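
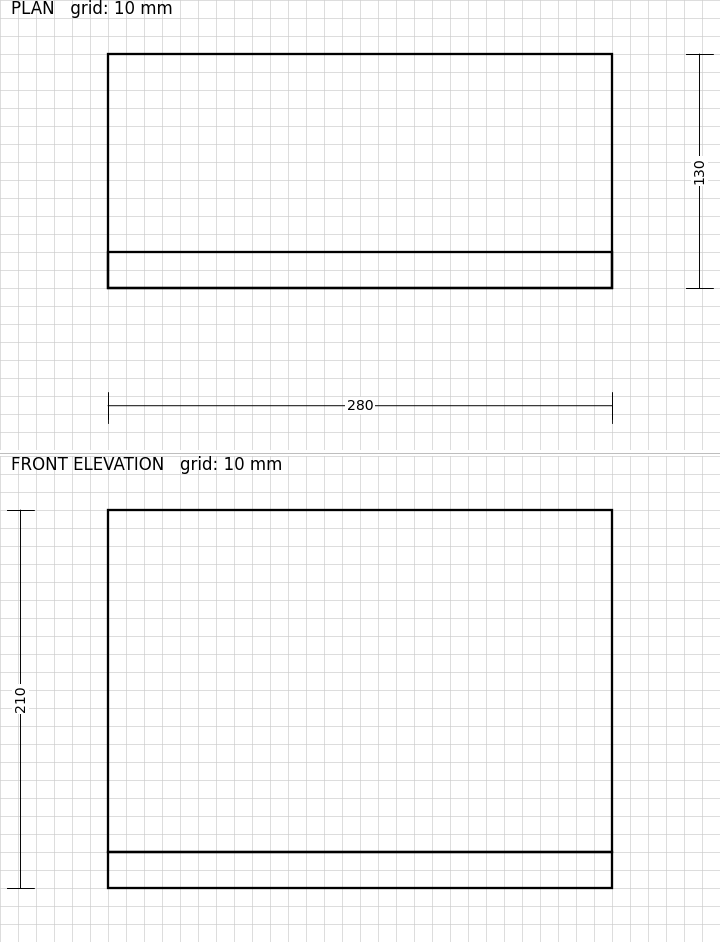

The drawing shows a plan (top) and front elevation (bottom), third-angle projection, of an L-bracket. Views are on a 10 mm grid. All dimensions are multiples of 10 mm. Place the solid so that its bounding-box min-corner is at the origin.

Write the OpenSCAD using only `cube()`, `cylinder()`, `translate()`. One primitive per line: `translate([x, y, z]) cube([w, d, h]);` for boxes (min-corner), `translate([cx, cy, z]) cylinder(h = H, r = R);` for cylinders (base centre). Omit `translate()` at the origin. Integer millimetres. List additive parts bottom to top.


cube([280, 130, 20]);
translate([0, 0, 20]) cube([280, 20, 190]);


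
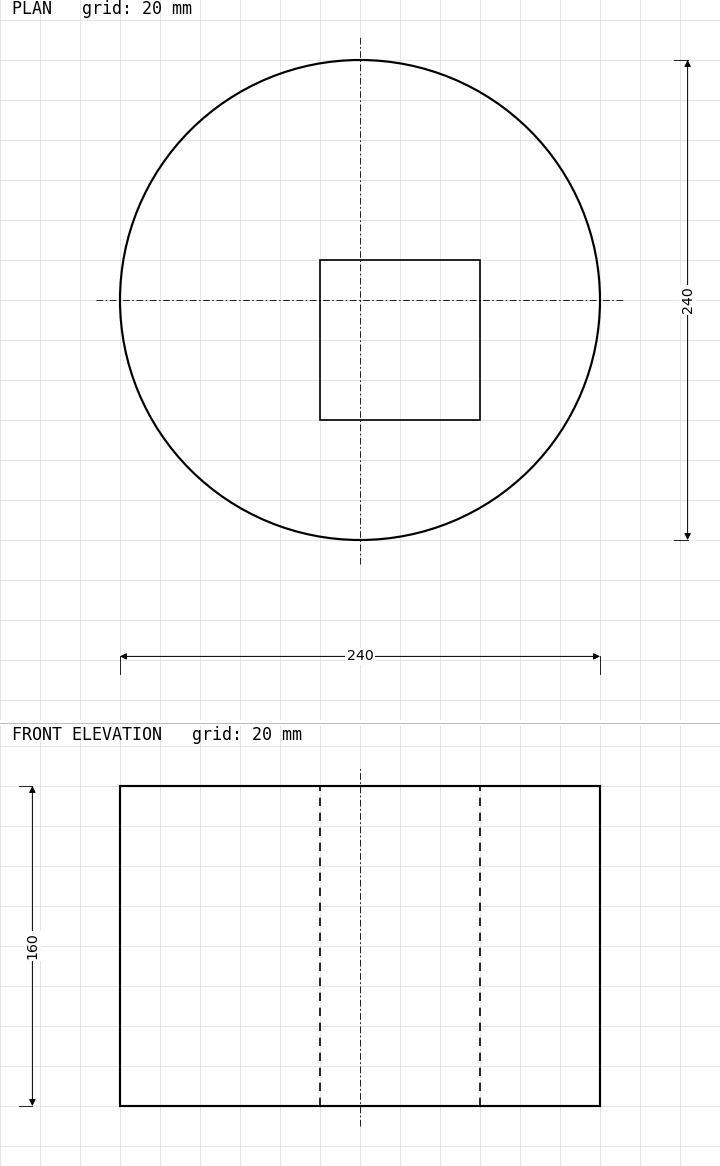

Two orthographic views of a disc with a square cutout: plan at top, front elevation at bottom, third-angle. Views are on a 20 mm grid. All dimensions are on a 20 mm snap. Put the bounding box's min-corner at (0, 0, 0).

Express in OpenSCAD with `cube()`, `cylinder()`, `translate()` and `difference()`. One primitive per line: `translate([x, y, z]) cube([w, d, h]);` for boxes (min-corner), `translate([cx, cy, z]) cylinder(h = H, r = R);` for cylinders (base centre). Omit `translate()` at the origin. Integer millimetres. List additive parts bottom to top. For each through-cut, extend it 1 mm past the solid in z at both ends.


difference() {
  translate([120, 120, 0]) cylinder(h = 160, r = 120);
  translate([100, 60, -1]) cube([80, 80, 162]);
}


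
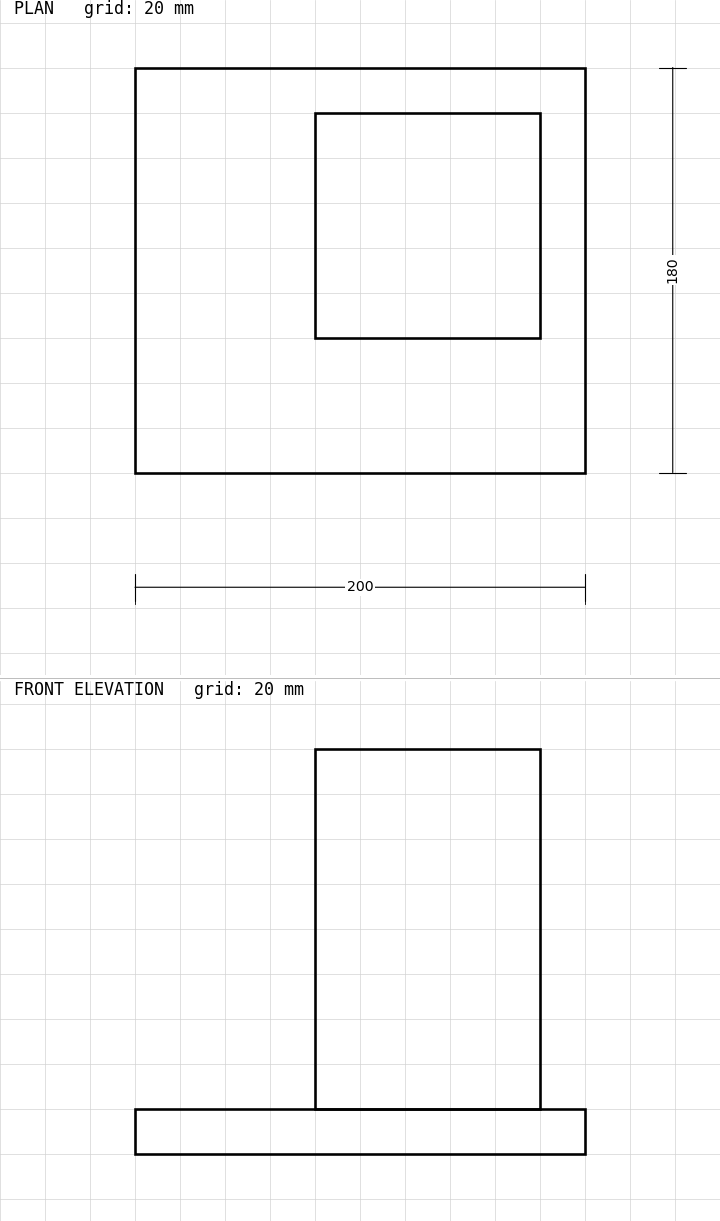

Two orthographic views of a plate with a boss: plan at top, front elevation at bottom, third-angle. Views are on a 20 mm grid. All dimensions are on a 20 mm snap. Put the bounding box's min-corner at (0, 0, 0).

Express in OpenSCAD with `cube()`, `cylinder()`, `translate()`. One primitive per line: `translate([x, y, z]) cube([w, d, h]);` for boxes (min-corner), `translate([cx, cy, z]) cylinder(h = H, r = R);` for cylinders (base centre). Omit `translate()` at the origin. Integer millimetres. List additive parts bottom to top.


cube([200, 180, 20]);
translate([80, 60, 20]) cube([100, 100, 160]);


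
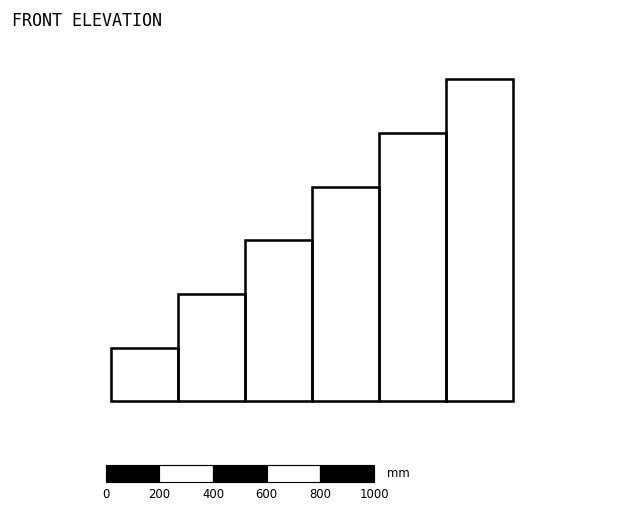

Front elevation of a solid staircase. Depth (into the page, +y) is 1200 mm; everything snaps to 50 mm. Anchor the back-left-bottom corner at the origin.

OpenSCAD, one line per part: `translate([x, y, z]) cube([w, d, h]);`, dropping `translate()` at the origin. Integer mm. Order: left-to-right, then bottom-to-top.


cube([250, 1200, 200]);
translate([250, 0, 0]) cube([250, 1200, 400]);
translate([500, 0, 0]) cube([250, 1200, 600]);
translate([750, 0, 0]) cube([250, 1200, 800]);
translate([1000, 0, 0]) cube([250, 1200, 1000]);
translate([1250, 0, 0]) cube([250, 1200, 1200]);


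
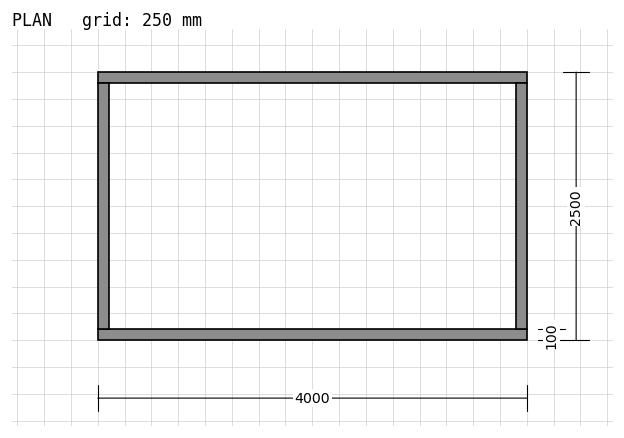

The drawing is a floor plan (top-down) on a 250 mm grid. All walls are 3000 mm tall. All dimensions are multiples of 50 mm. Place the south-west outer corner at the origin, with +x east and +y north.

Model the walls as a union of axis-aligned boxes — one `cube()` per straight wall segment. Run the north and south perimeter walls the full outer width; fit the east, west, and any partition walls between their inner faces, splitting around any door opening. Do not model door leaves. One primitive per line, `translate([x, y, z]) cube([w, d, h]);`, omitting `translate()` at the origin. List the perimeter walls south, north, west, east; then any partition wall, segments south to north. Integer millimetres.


cube([4000, 100, 3000]);
translate([0, 2400, 0]) cube([4000, 100, 3000]);
translate([0, 100, 0]) cube([100, 2300, 3000]);
translate([3900, 100, 0]) cube([100, 2300, 3000]);


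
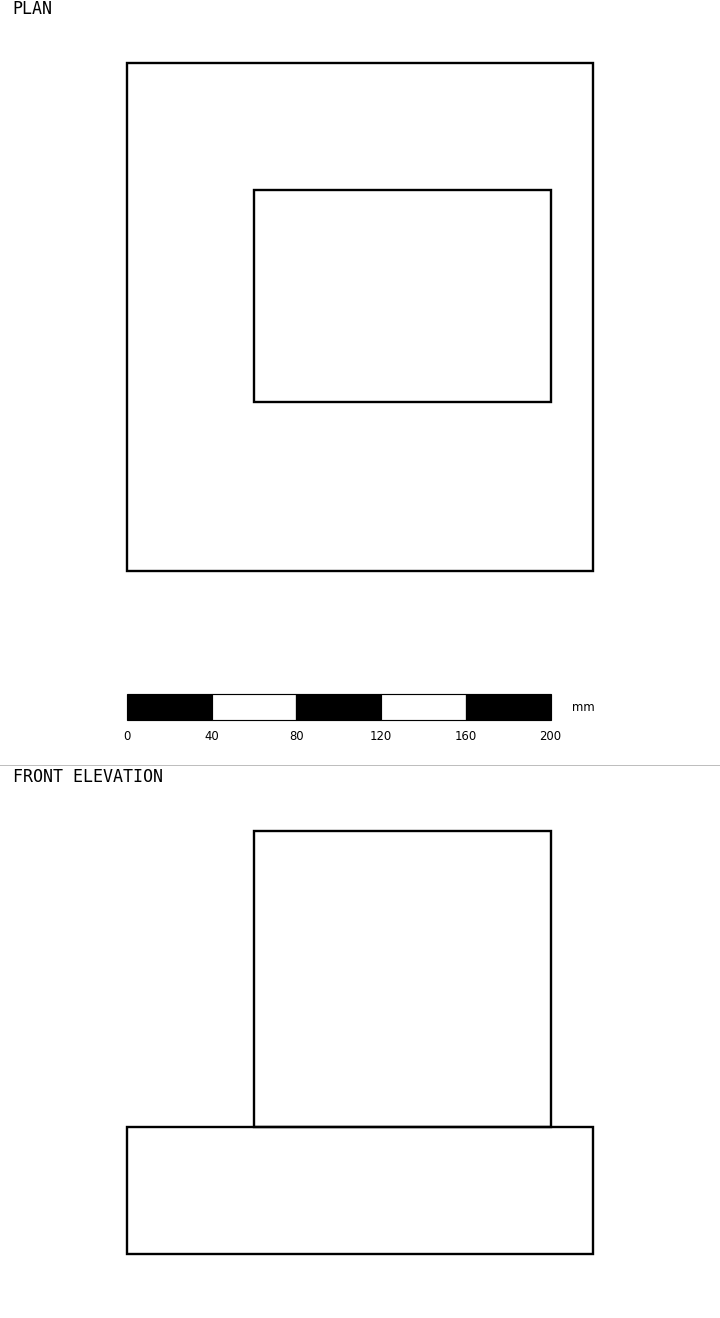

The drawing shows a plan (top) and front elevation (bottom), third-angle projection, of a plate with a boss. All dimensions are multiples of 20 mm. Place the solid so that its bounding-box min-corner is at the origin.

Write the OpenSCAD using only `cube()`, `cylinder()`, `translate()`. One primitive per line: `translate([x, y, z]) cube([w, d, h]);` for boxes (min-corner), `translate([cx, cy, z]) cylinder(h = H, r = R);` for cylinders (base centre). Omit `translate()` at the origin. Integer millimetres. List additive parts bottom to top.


cube([220, 240, 60]);
translate([60, 80, 60]) cube([140, 100, 140]);


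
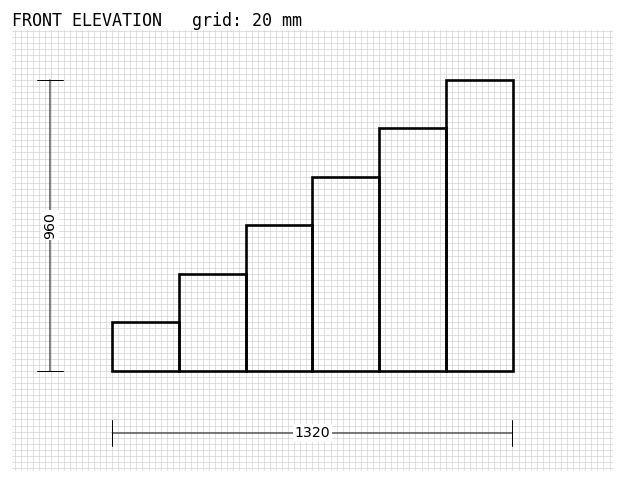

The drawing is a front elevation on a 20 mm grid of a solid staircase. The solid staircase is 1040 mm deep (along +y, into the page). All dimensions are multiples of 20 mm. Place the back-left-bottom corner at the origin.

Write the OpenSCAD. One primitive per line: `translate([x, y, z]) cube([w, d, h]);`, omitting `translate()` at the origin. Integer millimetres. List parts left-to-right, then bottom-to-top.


cube([220, 1040, 160]);
translate([220, 0, 0]) cube([220, 1040, 320]);
translate([440, 0, 0]) cube([220, 1040, 480]);
translate([660, 0, 0]) cube([220, 1040, 640]);
translate([880, 0, 0]) cube([220, 1040, 800]);
translate([1100, 0, 0]) cube([220, 1040, 960]);


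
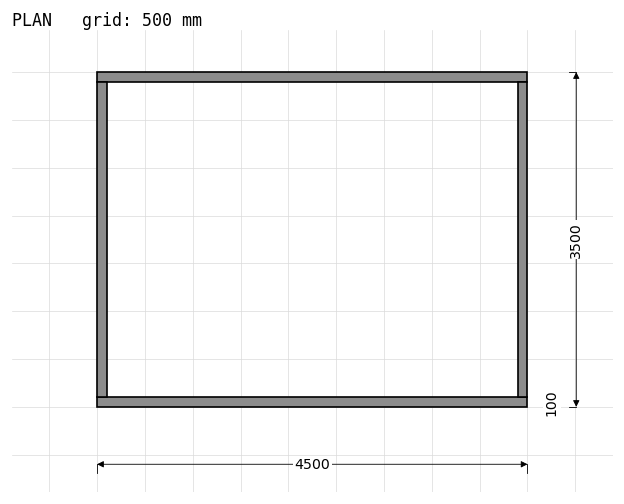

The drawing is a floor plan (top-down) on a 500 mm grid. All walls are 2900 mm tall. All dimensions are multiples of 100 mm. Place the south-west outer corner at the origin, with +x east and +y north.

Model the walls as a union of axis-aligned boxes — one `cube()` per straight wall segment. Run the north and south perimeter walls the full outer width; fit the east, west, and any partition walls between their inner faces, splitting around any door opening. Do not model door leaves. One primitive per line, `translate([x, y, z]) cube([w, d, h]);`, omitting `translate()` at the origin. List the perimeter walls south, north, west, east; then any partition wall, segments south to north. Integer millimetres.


cube([4500, 100, 2900]);
translate([0, 3400, 0]) cube([4500, 100, 2900]);
translate([0, 100, 0]) cube([100, 3300, 2900]);
translate([4400, 100, 0]) cube([100, 3300, 2900]);


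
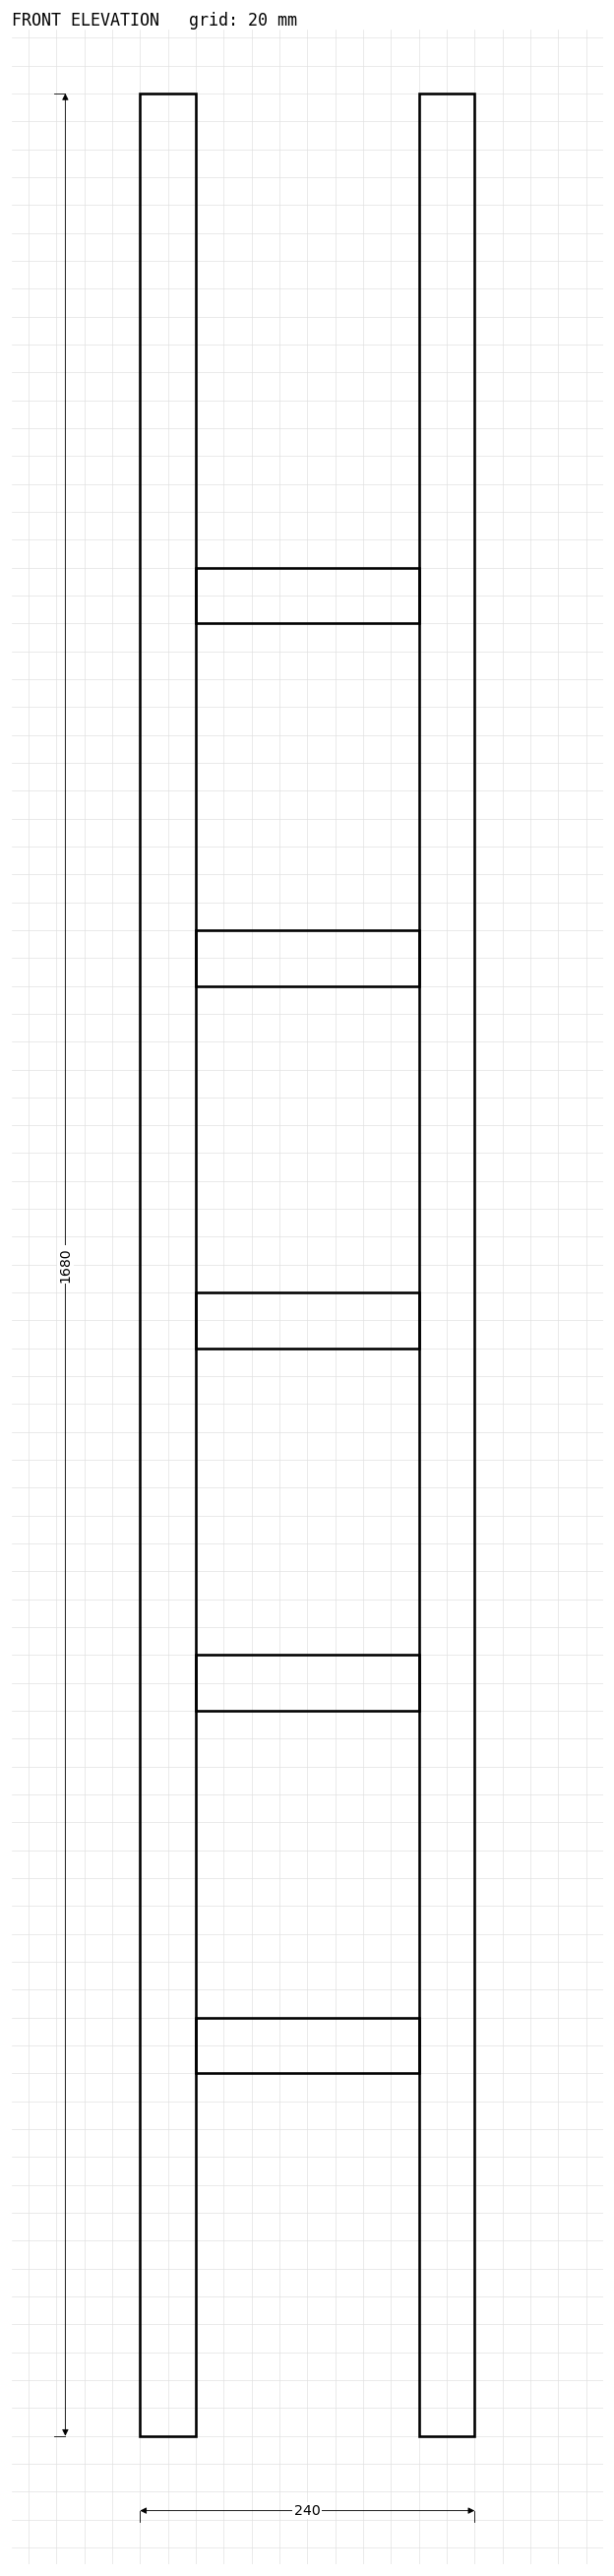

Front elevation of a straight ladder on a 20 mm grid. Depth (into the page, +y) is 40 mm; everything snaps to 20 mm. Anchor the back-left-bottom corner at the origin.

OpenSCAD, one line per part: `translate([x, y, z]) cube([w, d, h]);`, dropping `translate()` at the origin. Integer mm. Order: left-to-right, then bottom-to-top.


cube([40, 40, 1680]);
translate([40, 0, 260]) cube([160, 40, 40]);
translate([40, 0, 520]) cube([160, 40, 40]);
translate([40, 0, 780]) cube([160, 40, 40]);
translate([40, 0, 1040]) cube([160, 40, 40]);
translate([40, 0, 1300]) cube([160, 40, 40]);
translate([200, 0, 0]) cube([40, 40, 1680]);


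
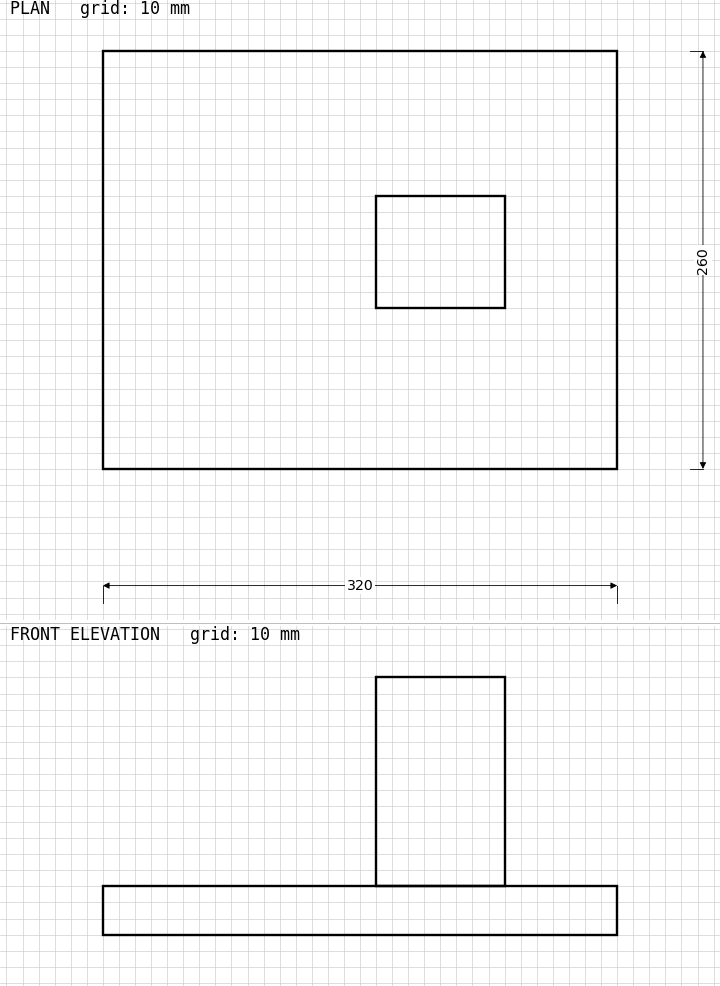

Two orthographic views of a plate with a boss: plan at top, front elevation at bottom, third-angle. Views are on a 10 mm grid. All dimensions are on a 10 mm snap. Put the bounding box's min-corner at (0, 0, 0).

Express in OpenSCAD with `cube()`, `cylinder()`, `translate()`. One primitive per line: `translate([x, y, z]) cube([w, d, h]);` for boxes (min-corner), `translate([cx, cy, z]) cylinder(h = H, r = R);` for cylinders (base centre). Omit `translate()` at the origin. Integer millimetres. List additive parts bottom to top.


cube([320, 260, 30]);
translate([170, 100, 30]) cube([80, 70, 130]);


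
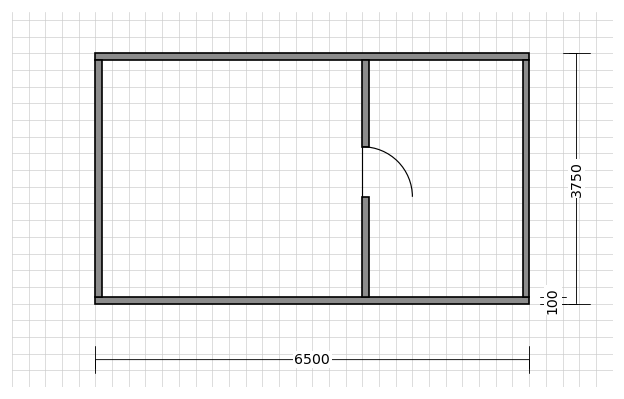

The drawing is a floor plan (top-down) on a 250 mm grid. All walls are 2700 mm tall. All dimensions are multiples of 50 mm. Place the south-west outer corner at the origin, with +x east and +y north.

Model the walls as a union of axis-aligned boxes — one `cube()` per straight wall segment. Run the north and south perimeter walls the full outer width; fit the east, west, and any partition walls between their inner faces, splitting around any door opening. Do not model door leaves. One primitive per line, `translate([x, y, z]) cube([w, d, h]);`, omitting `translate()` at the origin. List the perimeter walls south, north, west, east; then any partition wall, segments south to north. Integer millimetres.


cube([6500, 100, 2700]);
translate([0, 3650, 0]) cube([6500, 100, 2700]);
translate([0, 100, 0]) cube([100, 3550, 2700]);
translate([6400, 100, 0]) cube([100, 3550, 2700]);
translate([4000, 100, 0]) cube([100, 1500, 2700]);
translate([4000, 2350, 0]) cube([100, 1300, 2700]);


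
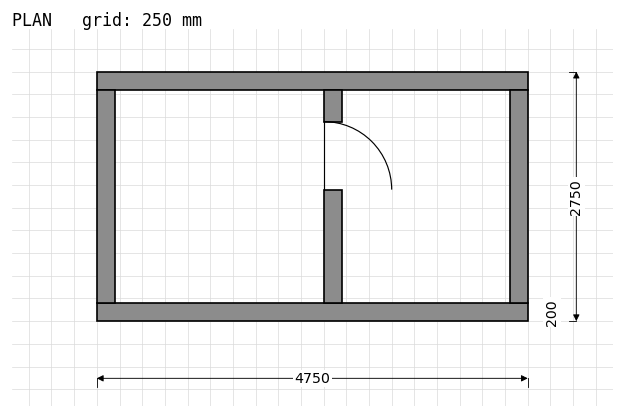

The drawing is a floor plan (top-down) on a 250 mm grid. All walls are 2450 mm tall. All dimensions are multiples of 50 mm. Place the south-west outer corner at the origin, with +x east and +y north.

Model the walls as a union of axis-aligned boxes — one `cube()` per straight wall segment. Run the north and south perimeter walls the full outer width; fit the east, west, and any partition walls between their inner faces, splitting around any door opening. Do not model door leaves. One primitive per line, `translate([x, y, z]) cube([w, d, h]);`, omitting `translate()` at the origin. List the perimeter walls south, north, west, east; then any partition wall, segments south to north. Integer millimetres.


cube([4750, 200, 2450]);
translate([0, 2550, 0]) cube([4750, 200, 2450]);
translate([0, 200, 0]) cube([200, 2350, 2450]);
translate([4550, 200, 0]) cube([200, 2350, 2450]);
translate([2500, 200, 0]) cube([200, 1250, 2450]);
translate([2500, 2200, 0]) cube([200, 350, 2450]);


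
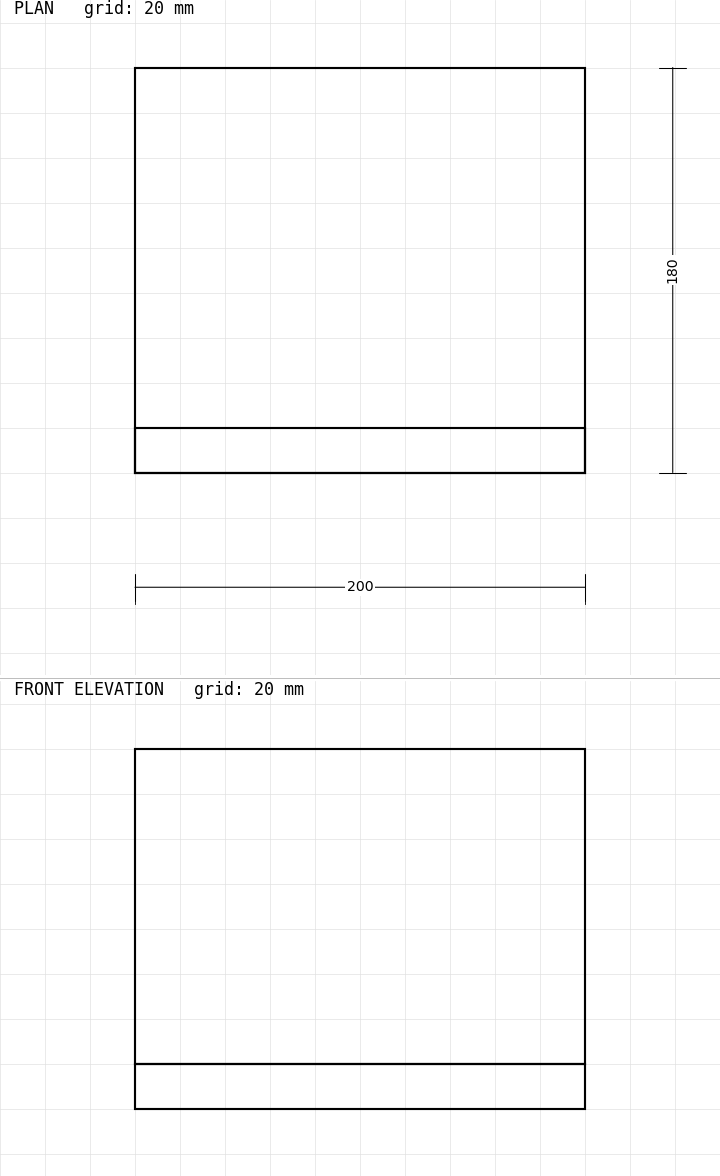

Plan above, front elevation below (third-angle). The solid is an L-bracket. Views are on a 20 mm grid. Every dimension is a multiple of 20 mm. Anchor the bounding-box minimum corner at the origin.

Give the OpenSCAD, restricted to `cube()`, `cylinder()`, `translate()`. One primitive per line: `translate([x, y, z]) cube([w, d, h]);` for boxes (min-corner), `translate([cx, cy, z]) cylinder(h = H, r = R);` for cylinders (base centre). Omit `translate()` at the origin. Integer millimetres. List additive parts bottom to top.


cube([200, 180, 20]);
translate([0, 0, 20]) cube([200, 20, 140]);


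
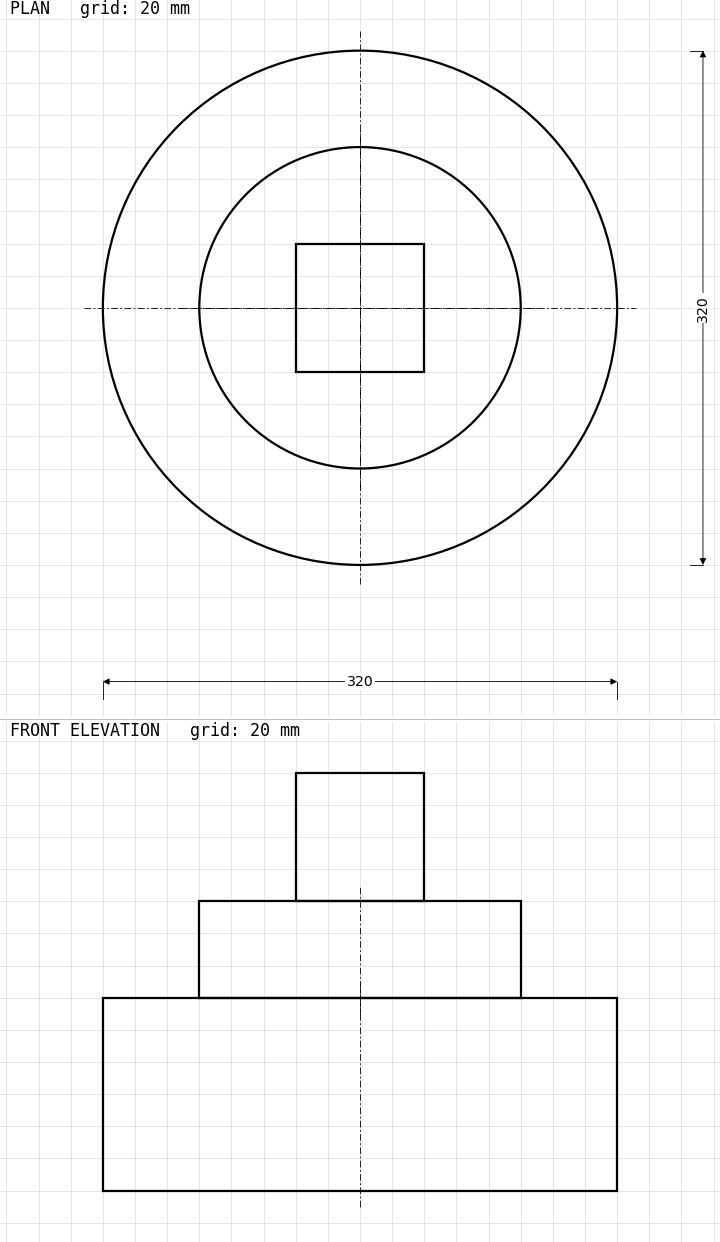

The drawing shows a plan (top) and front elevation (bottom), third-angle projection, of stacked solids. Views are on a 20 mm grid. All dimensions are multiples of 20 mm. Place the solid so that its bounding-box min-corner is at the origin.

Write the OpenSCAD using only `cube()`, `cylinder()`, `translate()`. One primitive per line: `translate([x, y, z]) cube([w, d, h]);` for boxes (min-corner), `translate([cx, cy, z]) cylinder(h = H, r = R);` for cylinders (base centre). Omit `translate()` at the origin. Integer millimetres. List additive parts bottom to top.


translate([160, 160, 0]) cylinder(h = 120, r = 160);
translate([160, 160, 120]) cylinder(h = 60, r = 100);
translate([120, 120, 180]) cube([80, 80, 80]);


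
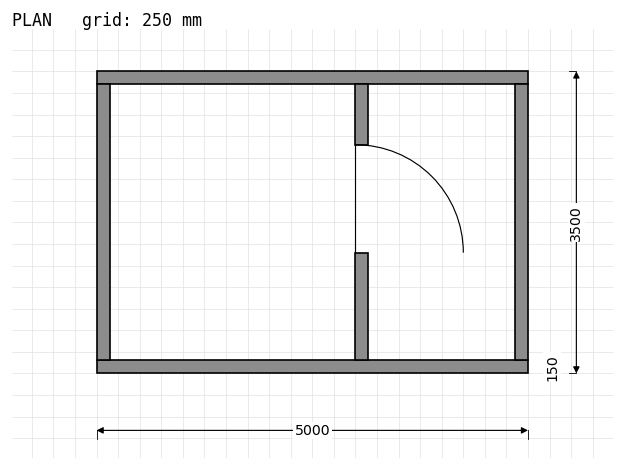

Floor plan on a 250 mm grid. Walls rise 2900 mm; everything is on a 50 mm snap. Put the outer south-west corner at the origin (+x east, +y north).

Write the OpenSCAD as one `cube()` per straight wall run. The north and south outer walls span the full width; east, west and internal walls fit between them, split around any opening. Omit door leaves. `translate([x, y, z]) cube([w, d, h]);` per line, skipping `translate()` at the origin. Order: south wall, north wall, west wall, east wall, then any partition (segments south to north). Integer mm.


cube([5000, 150, 2900]);
translate([0, 3350, 0]) cube([5000, 150, 2900]);
translate([0, 150, 0]) cube([150, 3200, 2900]);
translate([4850, 150, 0]) cube([150, 3200, 2900]);
translate([3000, 150, 0]) cube([150, 1250, 2900]);
translate([3000, 2650, 0]) cube([150, 700, 2900]);


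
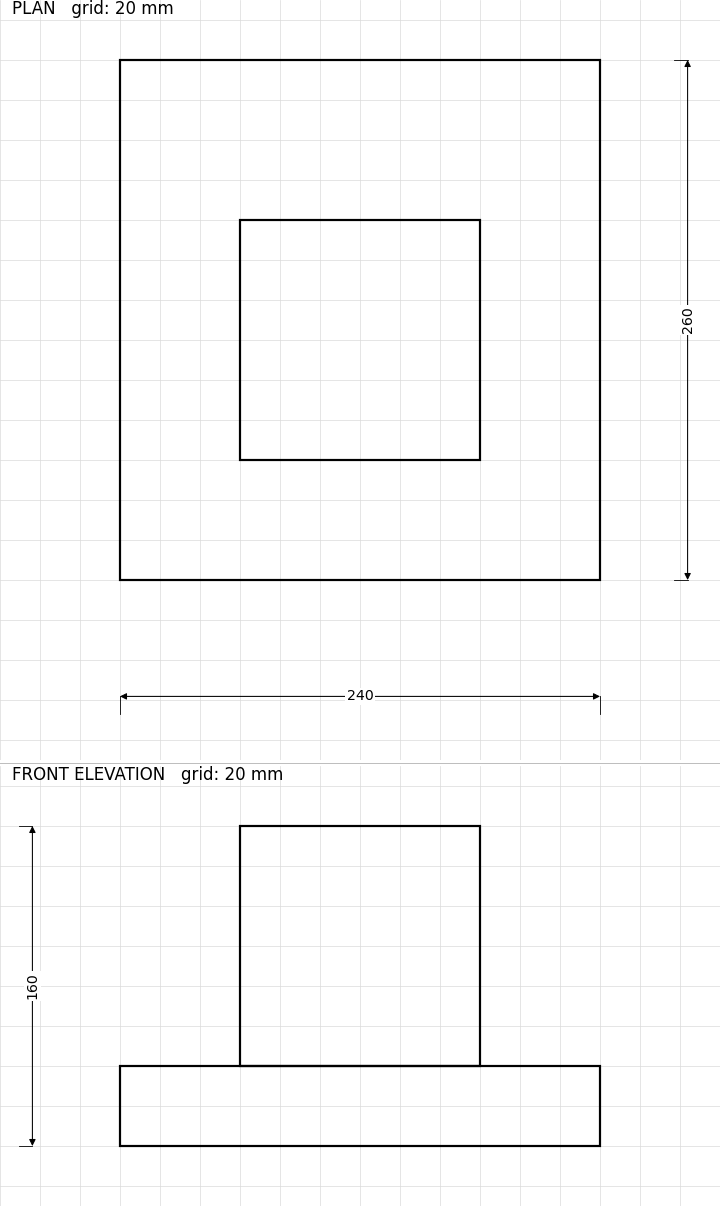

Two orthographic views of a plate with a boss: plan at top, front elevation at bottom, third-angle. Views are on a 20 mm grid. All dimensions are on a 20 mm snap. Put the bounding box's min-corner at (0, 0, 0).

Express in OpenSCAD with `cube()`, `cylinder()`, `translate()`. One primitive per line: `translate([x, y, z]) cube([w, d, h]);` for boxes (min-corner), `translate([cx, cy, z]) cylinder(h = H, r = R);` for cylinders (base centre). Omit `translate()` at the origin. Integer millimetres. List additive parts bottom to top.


cube([240, 260, 40]);
translate([60, 60, 40]) cube([120, 120, 120]);


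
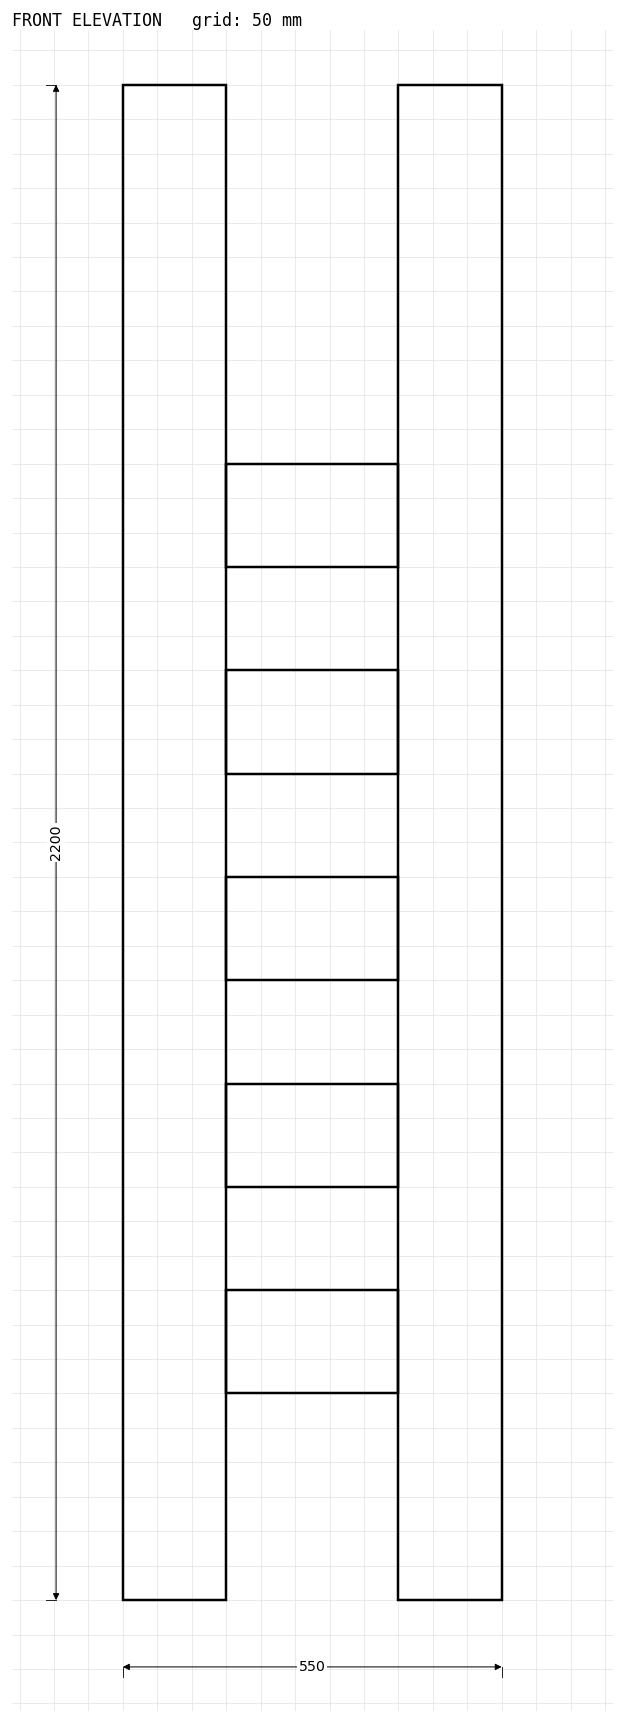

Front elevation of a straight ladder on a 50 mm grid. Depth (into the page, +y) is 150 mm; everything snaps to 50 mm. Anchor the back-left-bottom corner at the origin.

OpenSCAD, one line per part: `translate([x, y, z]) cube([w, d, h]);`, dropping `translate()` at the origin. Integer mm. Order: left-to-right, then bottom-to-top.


cube([150, 150, 2200]);
translate([150, 0, 300]) cube([250, 150, 150]);
translate([150, 0, 600]) cube([250, 150, 150]);
translate([150, 0, 900]) cube([250, 150, 150]);
translate([150, 0, 1200]) cube([250, 150, 150]);
translate([150, 0, 1500]) cube([250, 150, 150]);
translate([400, 0, 0]) cube([150, 150, 2200]);


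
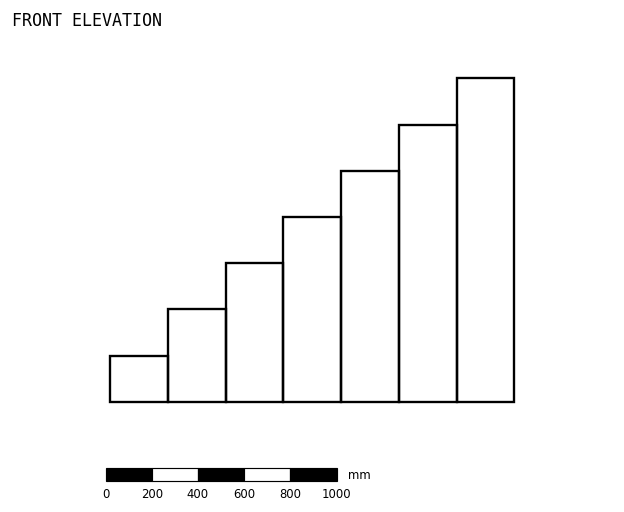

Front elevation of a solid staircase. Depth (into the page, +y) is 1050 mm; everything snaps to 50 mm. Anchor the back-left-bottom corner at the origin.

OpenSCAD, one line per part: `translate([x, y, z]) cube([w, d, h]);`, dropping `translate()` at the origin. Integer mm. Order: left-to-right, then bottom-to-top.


cube([250, 1050, 200]);
translate([250, 0, 0]) cube([250, 1050, 400]);
translate([500, 0, 0]) cube([250, 1050, 600]);
translate([750, 0, 0]) cube([250, 1050, 800]);
translate([1000, 0, 0]) cube([250, 1050, 1000]);
translate([1250, 0, 0]) cube([250, 1050, 1200]);
translate([1500, 0, 0]) cube([250, 1050, 1400]);


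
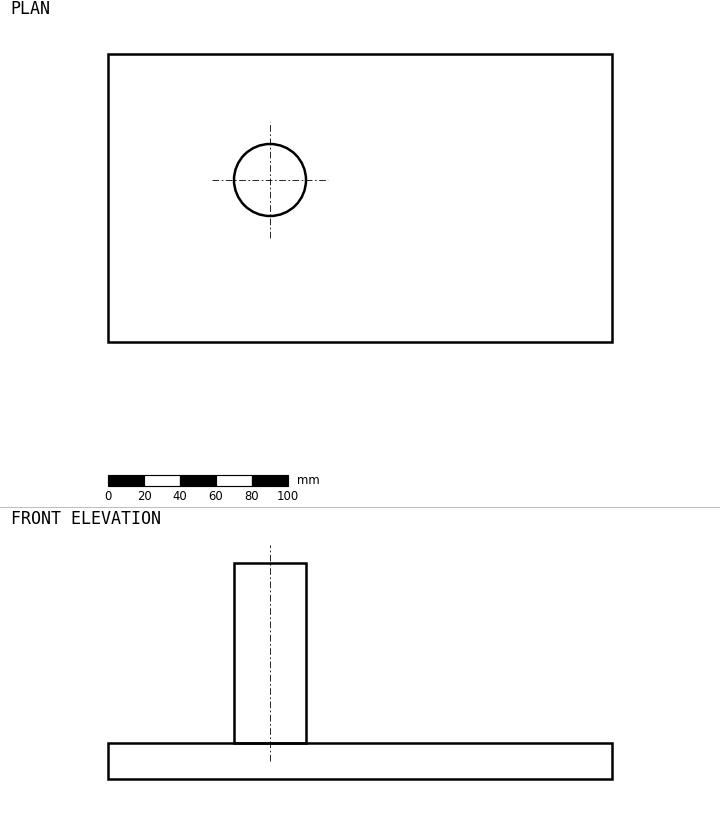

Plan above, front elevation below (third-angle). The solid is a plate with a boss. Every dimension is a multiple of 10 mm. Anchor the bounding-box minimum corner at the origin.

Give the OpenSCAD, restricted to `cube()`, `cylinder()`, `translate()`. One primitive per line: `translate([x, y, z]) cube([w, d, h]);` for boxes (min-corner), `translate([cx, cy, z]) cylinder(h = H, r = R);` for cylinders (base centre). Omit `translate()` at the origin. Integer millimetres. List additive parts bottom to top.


cube([280, 160, 20]);
translate([90, 90, 20]) cylinder(h = 100, r = 20);


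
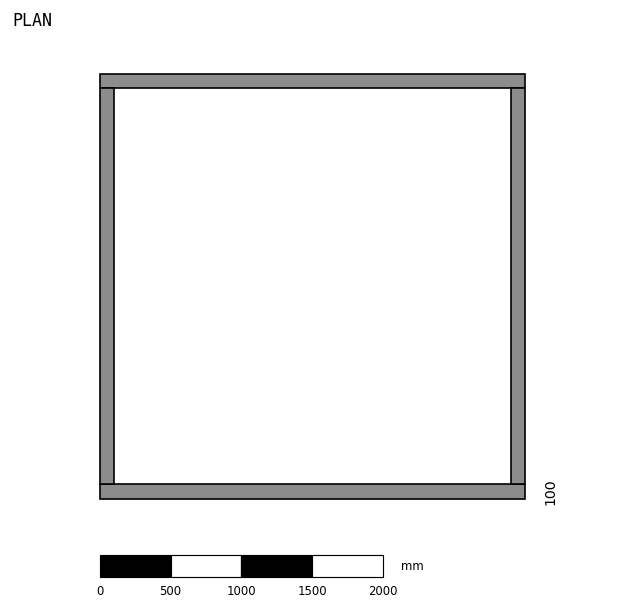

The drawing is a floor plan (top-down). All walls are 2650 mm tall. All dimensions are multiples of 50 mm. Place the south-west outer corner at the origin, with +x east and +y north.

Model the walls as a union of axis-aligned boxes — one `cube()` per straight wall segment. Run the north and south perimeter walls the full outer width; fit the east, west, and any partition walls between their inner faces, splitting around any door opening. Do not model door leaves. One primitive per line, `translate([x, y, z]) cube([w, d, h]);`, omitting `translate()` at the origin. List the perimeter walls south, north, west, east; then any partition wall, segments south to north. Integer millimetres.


cube([3000, 100, 2650]);
translate([0, 2900, 0]) cube([3000, 100, 2650]);
translate([0, 100, 0]) cube([100, 2800, 2650]);
translate([2900, 100, 0]) cube([100, 2800, 2650]);


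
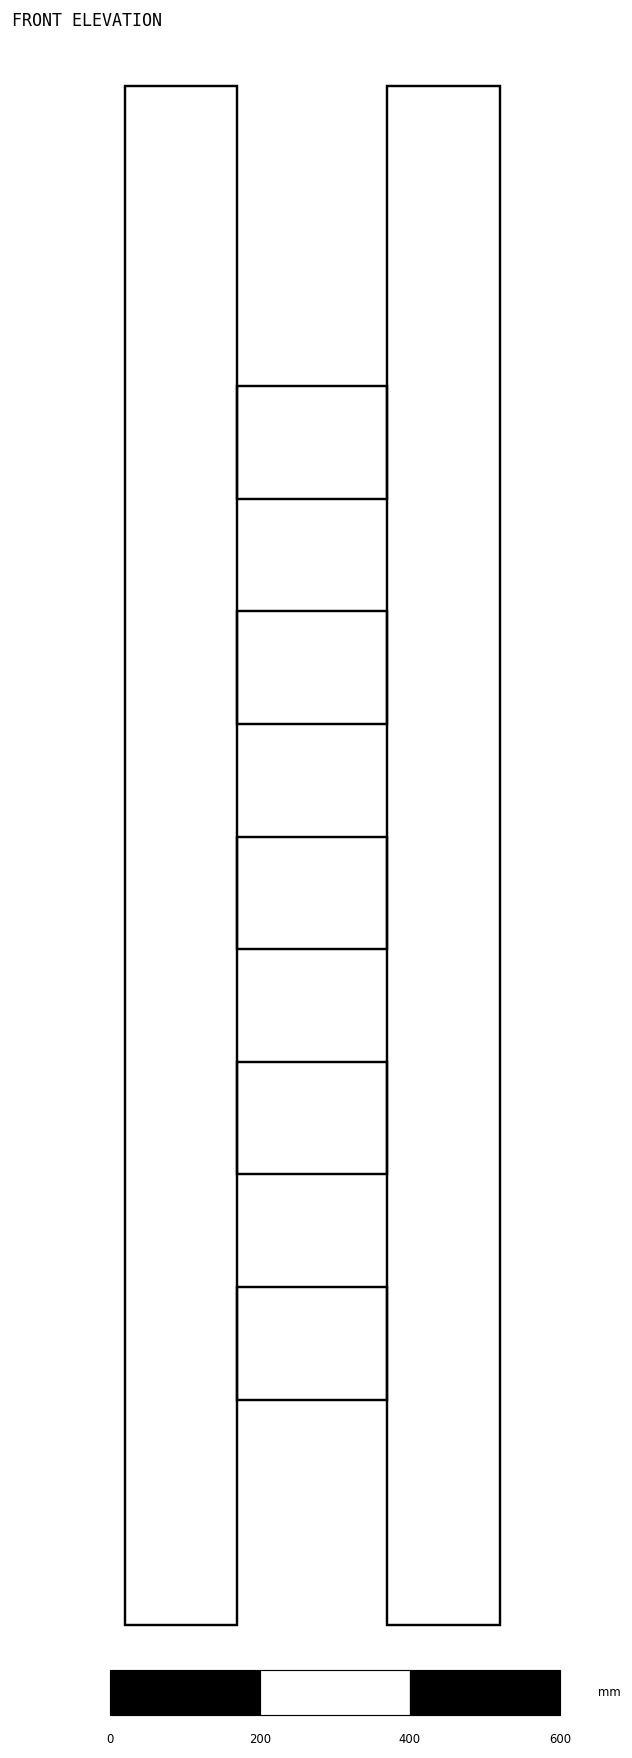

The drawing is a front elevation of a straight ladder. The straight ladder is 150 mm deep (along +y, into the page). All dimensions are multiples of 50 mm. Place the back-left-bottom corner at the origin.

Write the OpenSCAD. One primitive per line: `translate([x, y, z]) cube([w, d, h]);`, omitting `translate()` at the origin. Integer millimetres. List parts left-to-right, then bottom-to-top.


cube([150, 150, 2050]);
translate([150, 0, 300]) cube([200, 150, 150]);
translate([150, 0, 600]) cube([200, 150, 150]);
translate([150, 0, 900]) cube([200, 150, 150]);
translate([150, 0, 1200]) cube([200, 150, 150]);
translate([150, 0, 1500]) cube([200, 150, 150]);
translate([350, 0, 0]) cube([150, 150, 2050]);


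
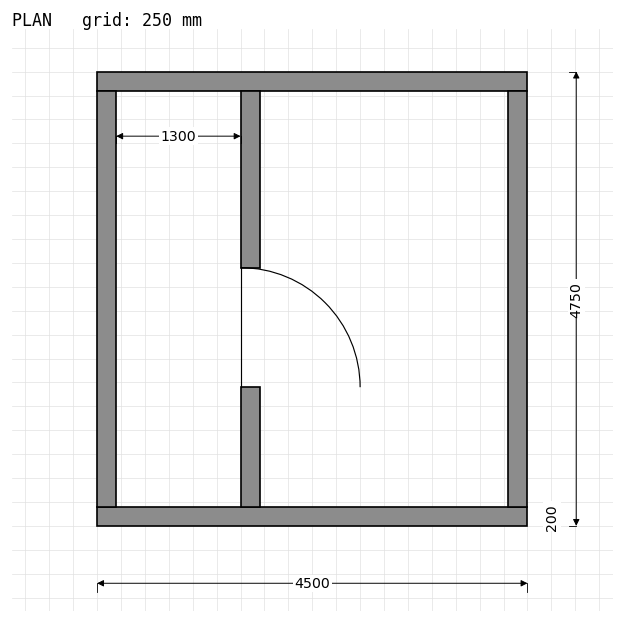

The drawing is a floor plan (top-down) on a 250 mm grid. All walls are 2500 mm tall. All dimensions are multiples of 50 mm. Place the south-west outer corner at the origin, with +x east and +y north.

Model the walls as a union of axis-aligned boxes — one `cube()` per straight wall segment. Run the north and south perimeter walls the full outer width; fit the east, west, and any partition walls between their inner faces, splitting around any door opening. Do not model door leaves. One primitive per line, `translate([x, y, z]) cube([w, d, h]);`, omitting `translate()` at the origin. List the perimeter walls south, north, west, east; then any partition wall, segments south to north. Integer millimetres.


cube([4500, 200, 2500]);
translate([0, 4550, 0]) cube([4500, 200, 2500]);
translate([0, 200, 0]) cube([200, 4350, 2500]);
translate([4300, 200, 0]) cube([200, 4350, 2500]);
translate([1500, 200, 0]) cube([200, 1250, 2500]);
translate([1500, 2700, 0]) cube([200, 1850, 2500]);


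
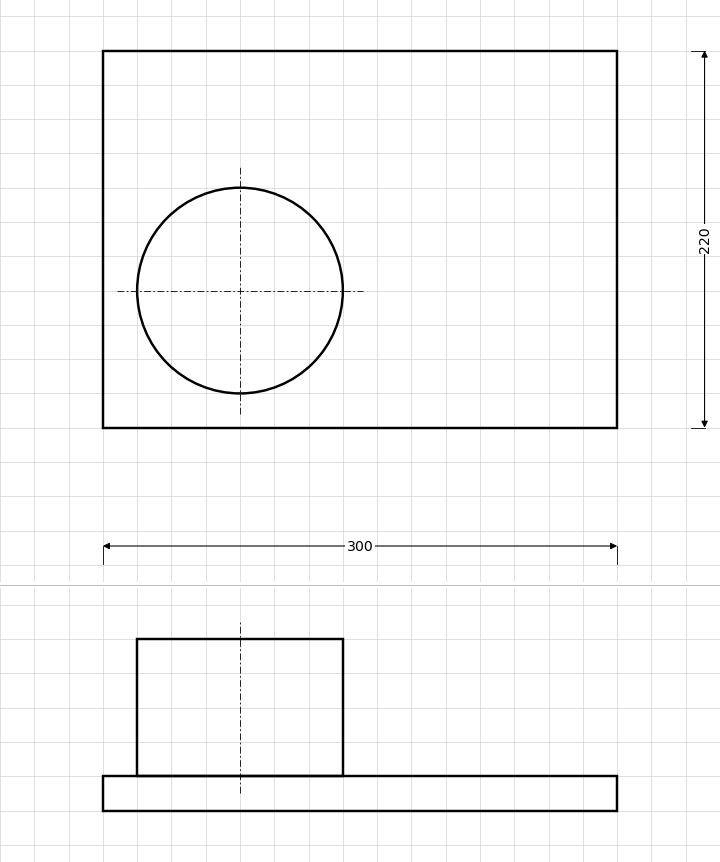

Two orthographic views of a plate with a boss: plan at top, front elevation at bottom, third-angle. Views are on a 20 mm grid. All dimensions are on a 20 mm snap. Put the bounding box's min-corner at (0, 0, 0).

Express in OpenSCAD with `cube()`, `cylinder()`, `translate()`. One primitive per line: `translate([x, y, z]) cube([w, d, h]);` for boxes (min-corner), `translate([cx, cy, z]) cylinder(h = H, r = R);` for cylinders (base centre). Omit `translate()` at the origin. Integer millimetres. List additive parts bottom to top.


cube([300, 220, 20]);
translate([80, 80, 20]) cylinder(h = 80, r = 60);


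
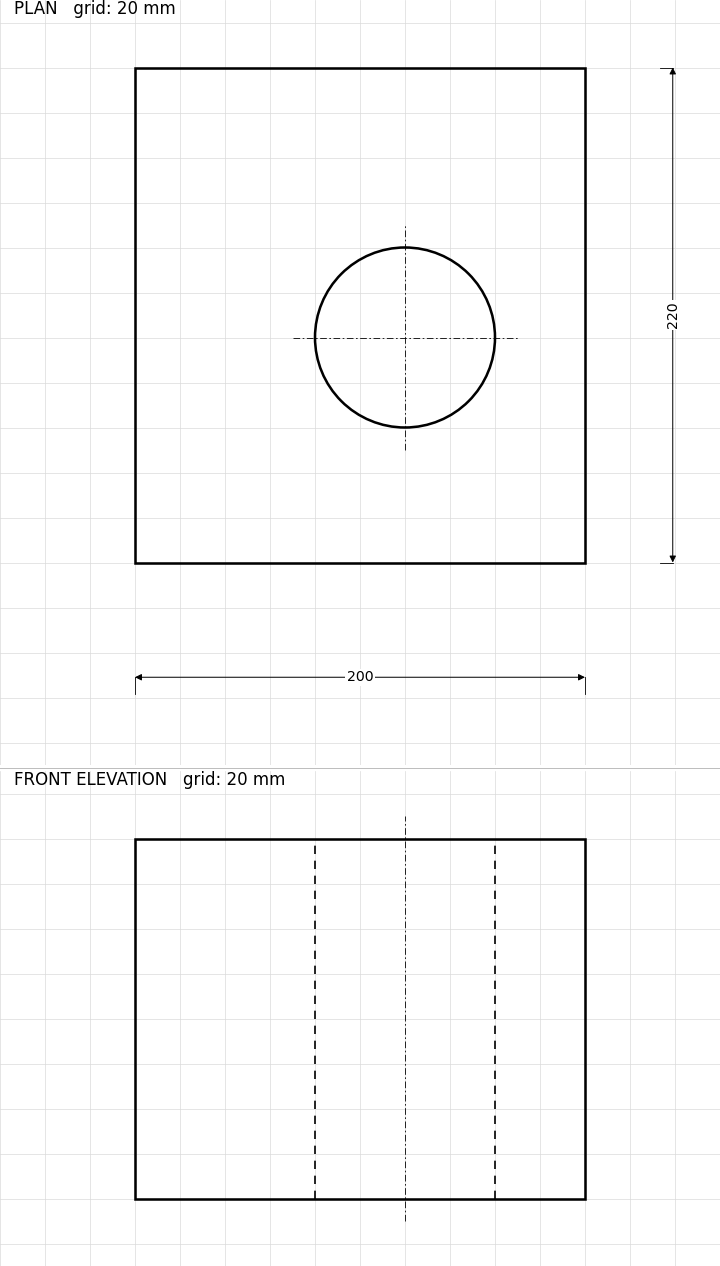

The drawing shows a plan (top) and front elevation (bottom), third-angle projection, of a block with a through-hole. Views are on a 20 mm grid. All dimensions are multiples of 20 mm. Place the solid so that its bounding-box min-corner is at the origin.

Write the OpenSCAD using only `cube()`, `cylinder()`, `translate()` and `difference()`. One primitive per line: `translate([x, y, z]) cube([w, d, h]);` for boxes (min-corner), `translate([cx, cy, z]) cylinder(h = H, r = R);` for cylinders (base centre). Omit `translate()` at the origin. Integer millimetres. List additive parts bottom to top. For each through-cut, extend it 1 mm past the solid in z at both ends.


difference() {
  cube([200, 220, 160]);
  translate([120, 100, -1]) cylinder(h = 162, r = 40);
}


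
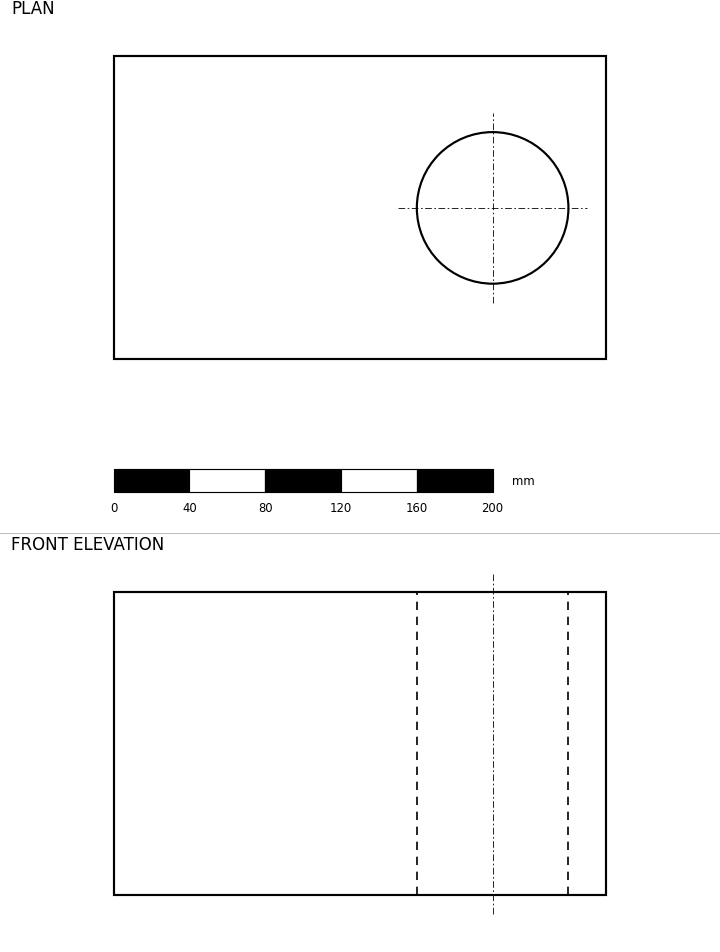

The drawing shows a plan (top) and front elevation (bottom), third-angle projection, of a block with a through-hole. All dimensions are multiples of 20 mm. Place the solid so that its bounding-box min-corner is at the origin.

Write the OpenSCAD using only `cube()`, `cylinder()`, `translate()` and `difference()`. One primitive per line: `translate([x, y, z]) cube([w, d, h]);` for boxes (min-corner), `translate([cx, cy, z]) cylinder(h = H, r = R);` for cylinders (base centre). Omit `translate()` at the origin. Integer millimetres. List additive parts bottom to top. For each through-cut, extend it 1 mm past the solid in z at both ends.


difference() {
  cube([260, 160, 160]);
  translate([200, 80, -1]) cylinder(h = 162, r = 40);
}


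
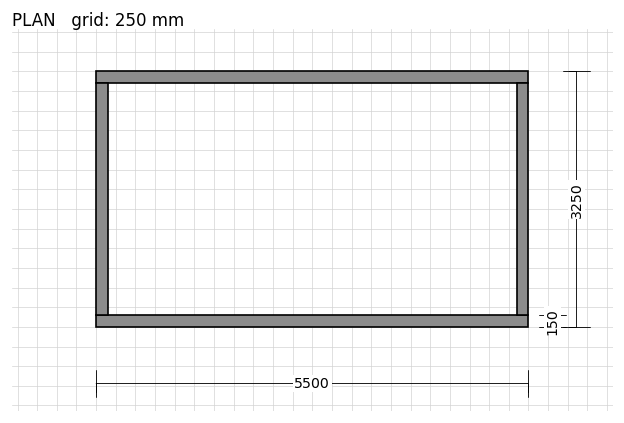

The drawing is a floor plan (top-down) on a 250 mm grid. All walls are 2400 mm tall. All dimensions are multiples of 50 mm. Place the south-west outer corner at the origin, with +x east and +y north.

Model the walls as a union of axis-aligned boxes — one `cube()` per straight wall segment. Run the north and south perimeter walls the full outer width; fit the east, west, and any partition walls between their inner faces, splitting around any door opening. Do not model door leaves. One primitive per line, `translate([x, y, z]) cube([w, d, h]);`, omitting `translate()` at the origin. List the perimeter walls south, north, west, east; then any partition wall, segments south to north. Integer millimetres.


cube([5500, 150, 2400]);
translate([0, 3100, 0]) cube([5500, 150, 2400]);
translate([0, 150, 0]) cube([150, 2950, 2400]);
translate([5350, 150, 0]) cube([150, 2950, 2400]);


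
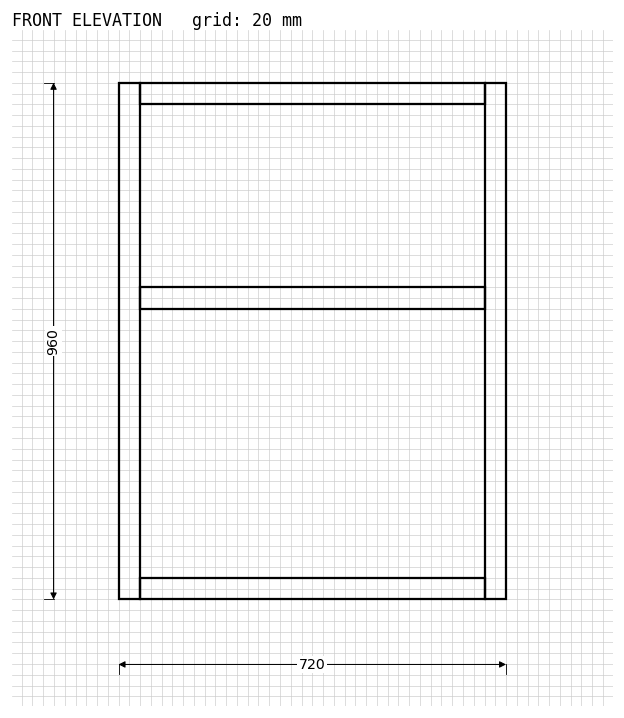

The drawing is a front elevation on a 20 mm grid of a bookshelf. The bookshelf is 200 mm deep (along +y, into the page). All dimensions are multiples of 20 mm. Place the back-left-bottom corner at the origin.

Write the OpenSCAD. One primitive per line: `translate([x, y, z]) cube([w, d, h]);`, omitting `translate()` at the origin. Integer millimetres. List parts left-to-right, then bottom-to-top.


cube([40, 200, 960]);
translate([40, 0, 0]) cube([640, 200, 40]);
translate([40, 0, 540]) cube([640, 200, 40]);
translate([40, 0, 920]) cube([640, 200, 40]);
translate([680, 0, 0]) cube([40, 200, 960]);


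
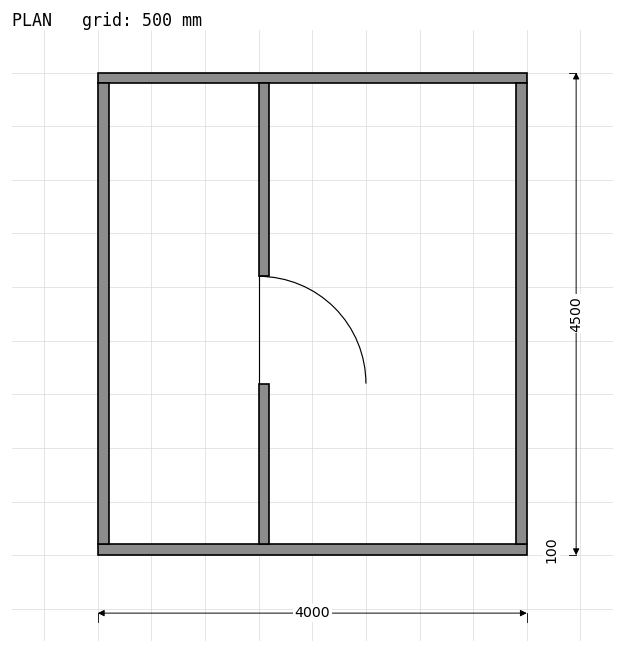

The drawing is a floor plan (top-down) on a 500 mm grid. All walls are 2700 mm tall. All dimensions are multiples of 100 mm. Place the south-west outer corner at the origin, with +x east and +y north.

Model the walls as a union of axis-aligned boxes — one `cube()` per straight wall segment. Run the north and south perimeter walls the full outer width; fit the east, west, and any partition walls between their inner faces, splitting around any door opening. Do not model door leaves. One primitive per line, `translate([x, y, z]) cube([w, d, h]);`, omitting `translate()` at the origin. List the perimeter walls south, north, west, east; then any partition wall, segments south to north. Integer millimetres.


cube([4000, 100, 2700]);
translate([0, 4400, 0]) cube([4000, 100, 2700]);
translate([0, 100, 0]) cube([100, 4300, 2700]);
translate([3900, 100, 0]) cube([100, 4300, 2700]);
translate([1500, 100, 0]) cube([100, 1500, 2700]);
translate([1500, 2600, 0]) cube([100, 1800, 2700]);


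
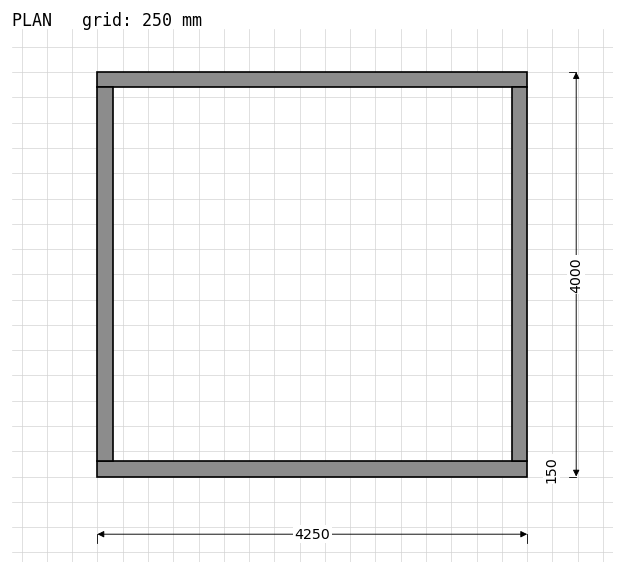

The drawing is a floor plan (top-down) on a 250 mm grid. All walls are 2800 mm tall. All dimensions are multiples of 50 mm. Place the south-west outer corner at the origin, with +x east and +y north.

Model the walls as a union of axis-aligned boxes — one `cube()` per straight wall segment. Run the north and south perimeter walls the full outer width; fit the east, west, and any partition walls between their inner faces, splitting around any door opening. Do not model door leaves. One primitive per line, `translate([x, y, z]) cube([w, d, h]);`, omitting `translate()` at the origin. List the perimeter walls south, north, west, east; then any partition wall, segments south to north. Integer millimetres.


cube([4250, 150, 2800]);
translate([0, 3850, 0]) cube([4250, 150, 2800]);
translate([0, 150, 0]) cube([150, 3700, 2800]);
translate([4100, 150, 0]) cube([150, 3700, 2800]);


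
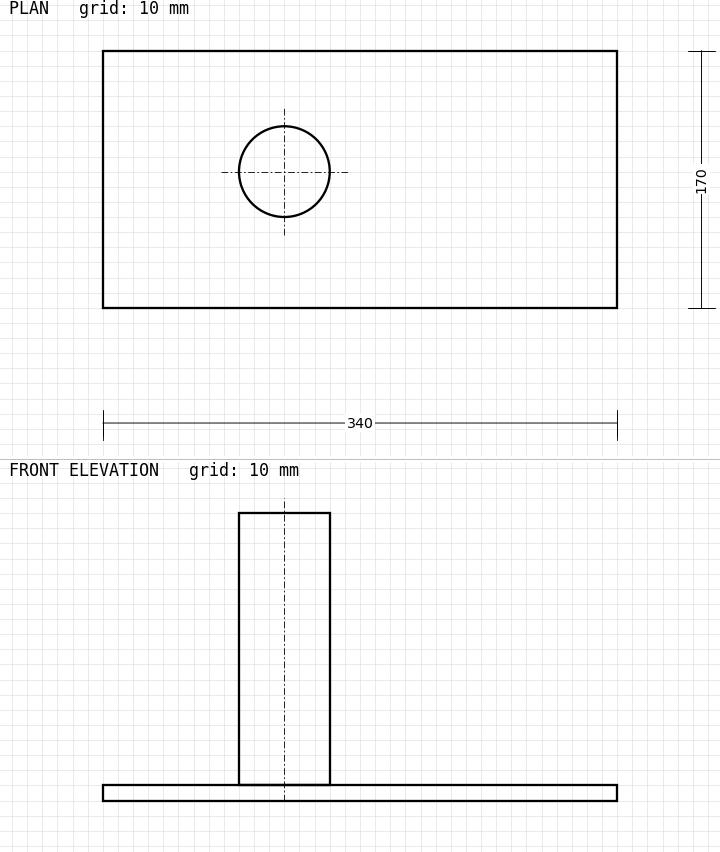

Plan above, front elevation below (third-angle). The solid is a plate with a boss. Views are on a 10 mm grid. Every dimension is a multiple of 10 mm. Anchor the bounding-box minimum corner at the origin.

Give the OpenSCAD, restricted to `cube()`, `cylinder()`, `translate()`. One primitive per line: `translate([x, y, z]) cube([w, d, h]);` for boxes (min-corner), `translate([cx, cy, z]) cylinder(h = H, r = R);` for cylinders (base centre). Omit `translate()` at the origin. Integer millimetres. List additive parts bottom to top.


cube([340, 170, 10]);
translate([120, 90, 10]) cylinder(h = 180, r = 30);


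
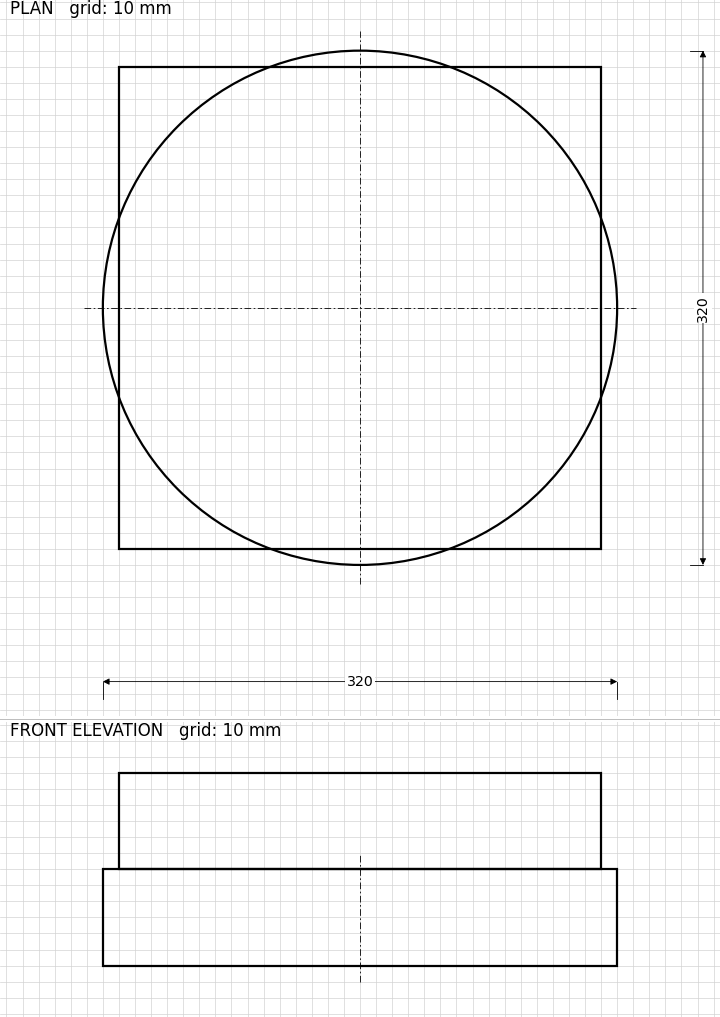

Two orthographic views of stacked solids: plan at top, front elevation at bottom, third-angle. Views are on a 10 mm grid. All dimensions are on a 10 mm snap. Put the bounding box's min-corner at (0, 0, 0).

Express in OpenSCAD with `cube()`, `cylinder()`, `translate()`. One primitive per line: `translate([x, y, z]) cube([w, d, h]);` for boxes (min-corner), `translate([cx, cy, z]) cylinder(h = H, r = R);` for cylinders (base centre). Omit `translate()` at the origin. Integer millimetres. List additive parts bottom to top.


translate([160, 160, 0]) cylinder(h = 60, r = 160);
translate([10, 10, 60]) cube([300, 300, 60]);


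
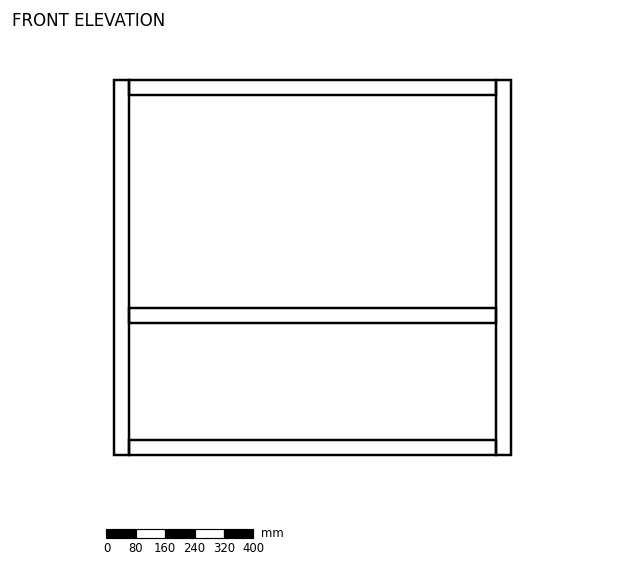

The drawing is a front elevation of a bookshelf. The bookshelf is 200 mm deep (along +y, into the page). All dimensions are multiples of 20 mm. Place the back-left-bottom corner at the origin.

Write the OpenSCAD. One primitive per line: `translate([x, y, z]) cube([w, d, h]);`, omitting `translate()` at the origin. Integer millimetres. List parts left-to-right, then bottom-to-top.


cube([40, 200, 1020]);
translate([40, 0, 0]) cube([1000, 200, 40]);
translate([40, 0, 360]) cube([1000, 200, 40]);
translate([40, 0, 980]) cube([1000, 200, 40]);
translate([1040, 0, 0]) cube([40, 200, 1020]);


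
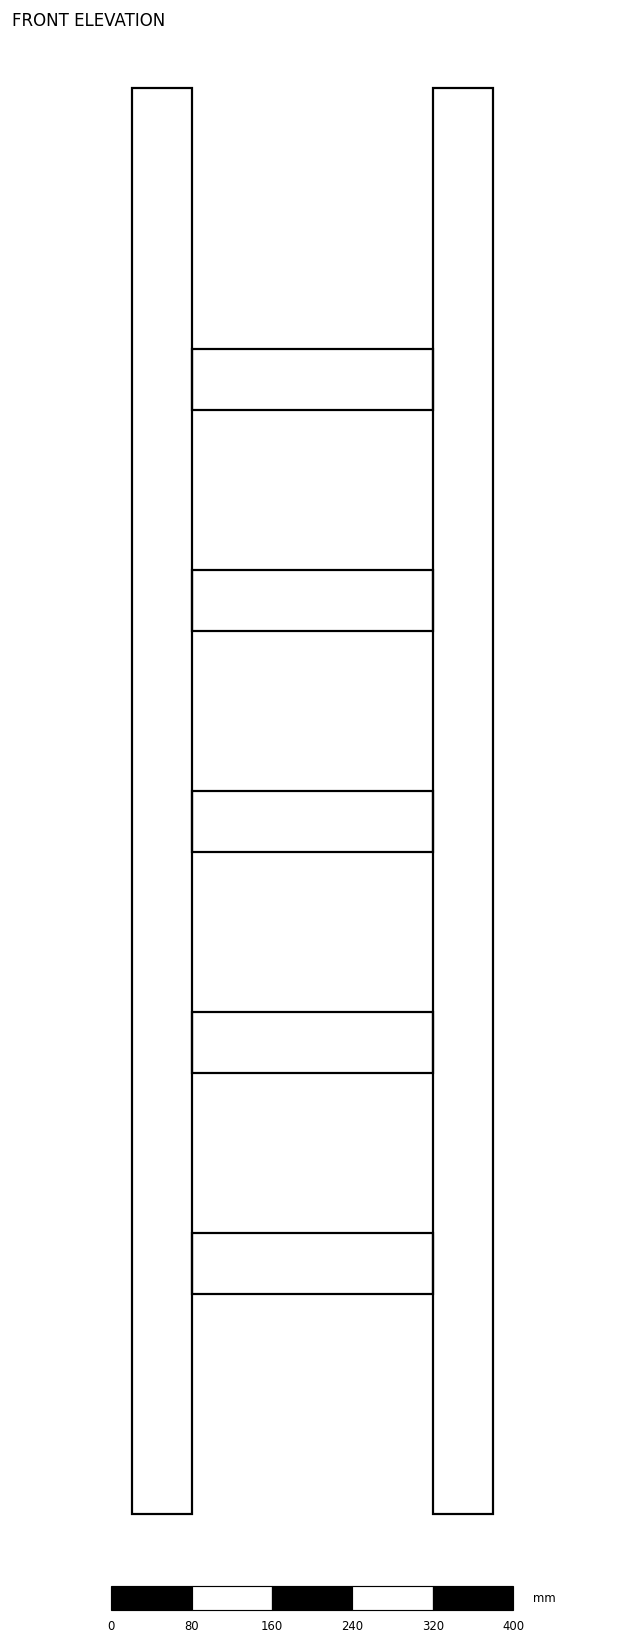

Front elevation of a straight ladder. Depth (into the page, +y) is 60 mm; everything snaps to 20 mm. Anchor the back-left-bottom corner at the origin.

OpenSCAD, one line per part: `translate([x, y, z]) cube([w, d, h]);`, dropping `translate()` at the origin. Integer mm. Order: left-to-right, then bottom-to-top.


cube([60, 60, 1420]);
translate([60, 0, 220]) cube([240, 60, 60]);
translate([60, 0, 440]) cube([240, 60, 60]);
translate([60, 0, 660]) cube([240, 60, 60]);
translate([60, 0, 880]) cube([240, 60, 60]);
translate([60, 0, 1100]) cube([240, 60, 60]);
translate([300, 0, 0]) cube([60, 60, 1420]);


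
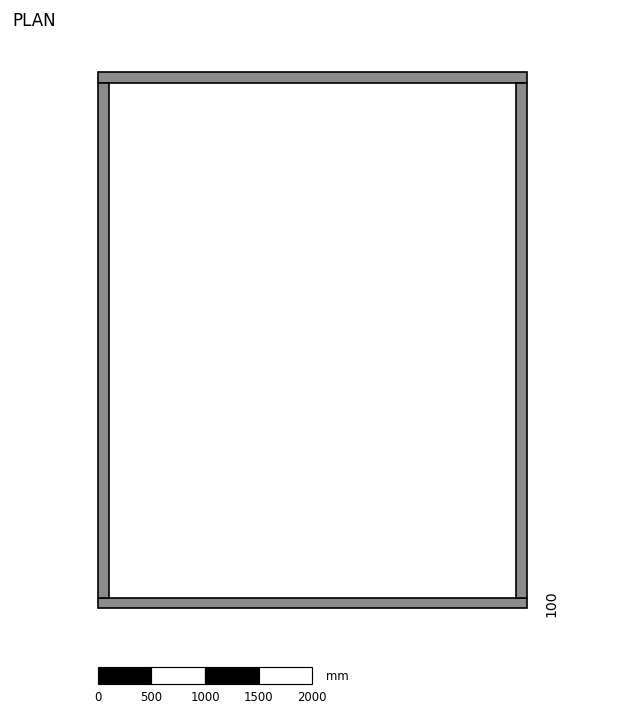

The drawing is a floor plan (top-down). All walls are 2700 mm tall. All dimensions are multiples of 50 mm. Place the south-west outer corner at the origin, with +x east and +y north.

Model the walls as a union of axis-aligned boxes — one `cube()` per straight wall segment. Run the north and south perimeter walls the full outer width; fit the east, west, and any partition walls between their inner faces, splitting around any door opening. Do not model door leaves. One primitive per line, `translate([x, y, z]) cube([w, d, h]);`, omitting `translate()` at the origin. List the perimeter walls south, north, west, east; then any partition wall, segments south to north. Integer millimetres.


cube([4000, 100, 2700]);
translate([0, 4900, 0]) cube([4000, 100, 2700]);
translate([0, 100, 0]) cube([100, 4800, 2700]);
translate([3900, 100, 0]) cube([100, 4800, 2700]);


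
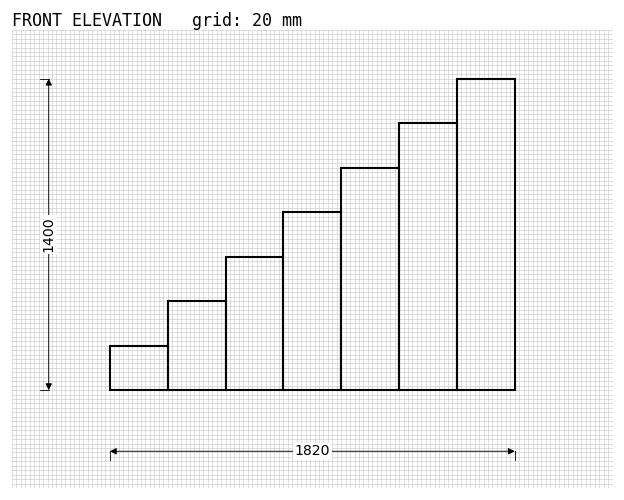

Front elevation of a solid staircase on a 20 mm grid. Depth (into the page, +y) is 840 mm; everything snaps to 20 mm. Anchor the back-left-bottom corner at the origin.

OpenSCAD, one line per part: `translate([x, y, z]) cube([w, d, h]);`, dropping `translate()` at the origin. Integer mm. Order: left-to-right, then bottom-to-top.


cube([260, 840, 200]);
translate([260, 0, 0]) cube([260, 840, 400]);
translate([520, 0, 0]) cube([260, 840, 600]);
translate([780, 0, 0]) cube([260, 840, 800]);
translate([1040, 0, 0]) cube([260, 840, 1000]);
translate([1300, 0, 0]) cube([260, 840, 1200]);
translate([1560, 0, 0]) cube([260, 840, 1400]);


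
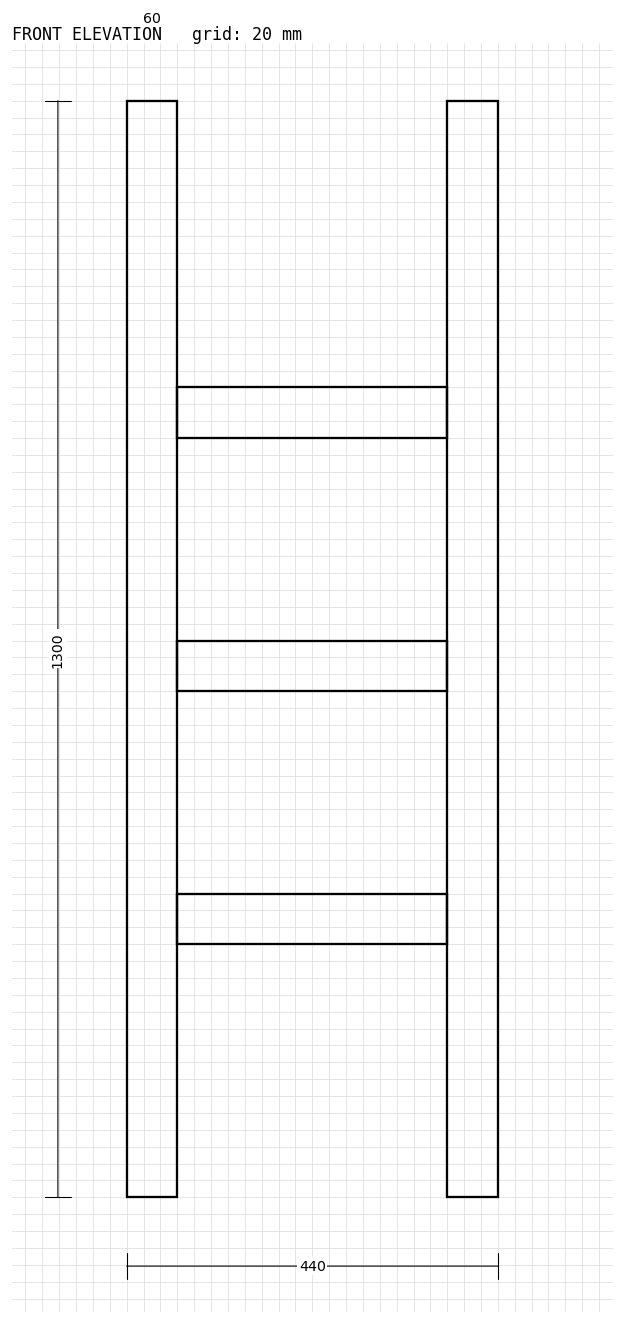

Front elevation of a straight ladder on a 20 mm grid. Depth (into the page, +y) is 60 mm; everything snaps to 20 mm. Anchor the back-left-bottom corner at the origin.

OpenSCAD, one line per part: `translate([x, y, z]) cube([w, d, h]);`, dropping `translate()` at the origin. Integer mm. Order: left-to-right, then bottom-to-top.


cube([60, 60, 1300]);
translate([60, 0, 300]) cube([320, 60, 60]);
translate([60, 0, 600]) cube([320, 60, 60]);
translate([60, 0, 900]) cube([320, 60, 60]);
translate([380, 0, 0]) cube([60, 60, 1300]);
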